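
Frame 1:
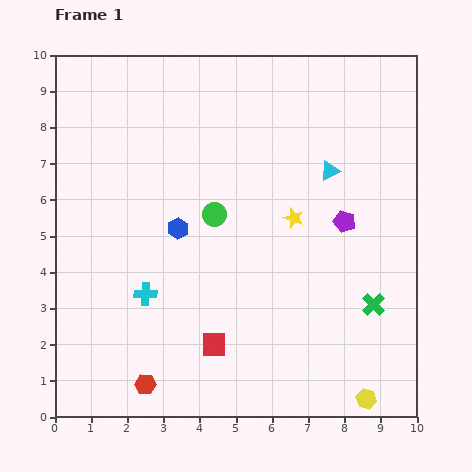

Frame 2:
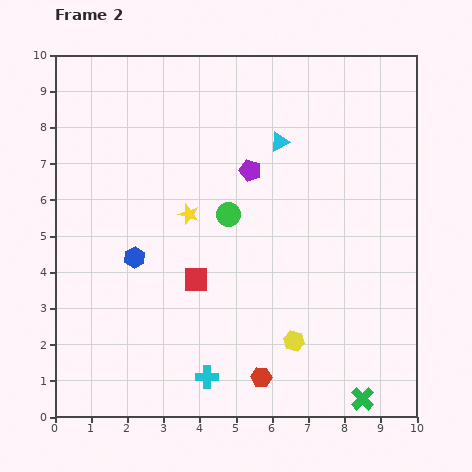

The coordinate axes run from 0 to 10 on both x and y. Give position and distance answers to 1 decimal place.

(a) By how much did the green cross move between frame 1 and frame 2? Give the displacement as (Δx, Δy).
(-0.3, -2.6)

The green cross was at (8.8, 3.1) in frame 1 and (8.5, 0.5) in frame 2.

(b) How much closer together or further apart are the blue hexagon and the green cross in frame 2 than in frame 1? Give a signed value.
+1.6

Distance in frame 1: 5.8. Distance in frame 2: 7.4.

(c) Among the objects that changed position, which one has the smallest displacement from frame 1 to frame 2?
the green circle

(moved 0.4)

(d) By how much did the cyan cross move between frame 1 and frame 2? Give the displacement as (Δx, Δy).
(1.7, -2.3)

The cyan cross was at (2.5, 3.4) in frame 1 and (4.2, 1.1) in frame 2.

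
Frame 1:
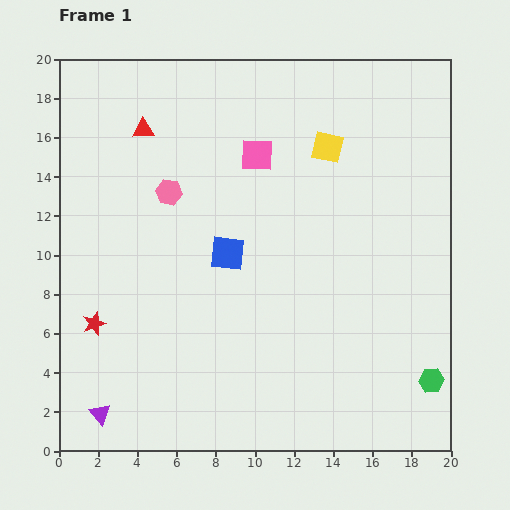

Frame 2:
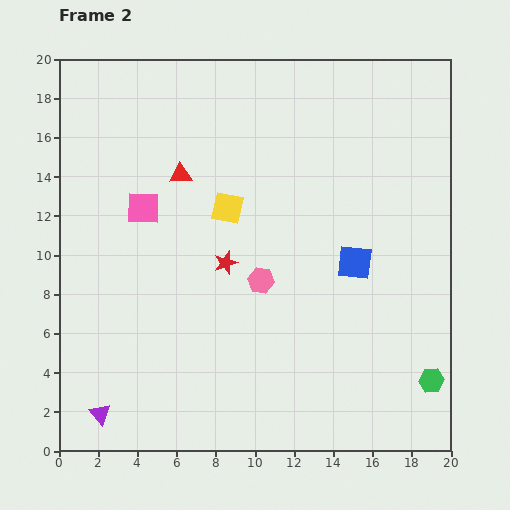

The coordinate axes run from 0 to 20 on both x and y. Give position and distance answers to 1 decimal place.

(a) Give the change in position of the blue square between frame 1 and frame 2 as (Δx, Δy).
(6.5, -0.5)

The blue square was at (8.6, 10.1) in frame 1 and (15.1, 9.6) in frame 2.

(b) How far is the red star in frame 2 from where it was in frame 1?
7.4

The red star moved from (1.8, 6.5) to (8.5, 9.6), a distance of √(6.7² + 3.1²) ≈ 7.4.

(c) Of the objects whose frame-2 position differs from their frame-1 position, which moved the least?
the red triangle

(moved 3.0)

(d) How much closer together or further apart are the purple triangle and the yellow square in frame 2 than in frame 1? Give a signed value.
-5.6

Distance in frame 1: 17.9. Distance in frame 2: 12.3.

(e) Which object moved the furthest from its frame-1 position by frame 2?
the red star

(moved 7.4; next 6.5)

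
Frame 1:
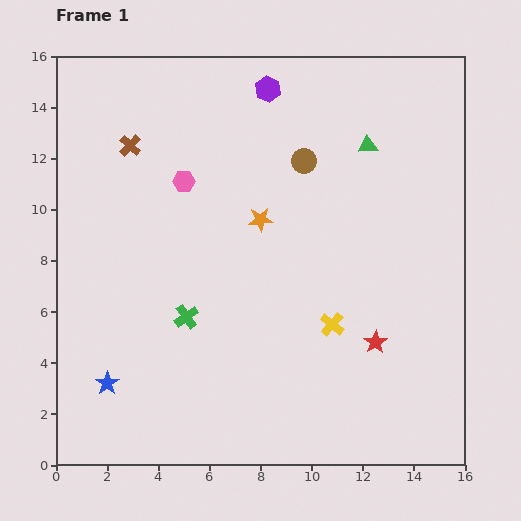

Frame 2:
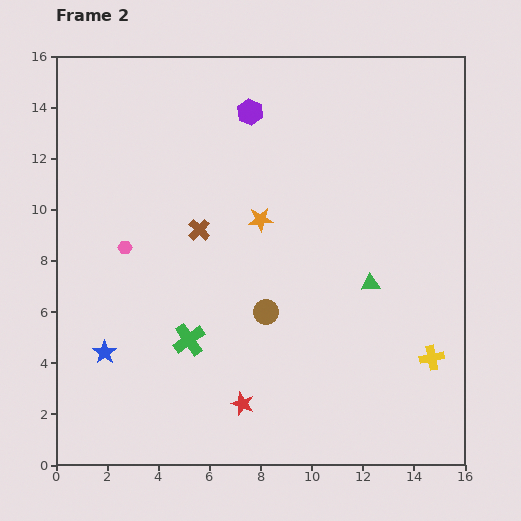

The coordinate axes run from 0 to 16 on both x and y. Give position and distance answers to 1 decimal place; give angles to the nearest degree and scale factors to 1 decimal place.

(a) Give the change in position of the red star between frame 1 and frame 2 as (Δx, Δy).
(-5.2, -2.4)

The red star was at (12.5, 4.8) in frame 1 and (7.3, 2.4) in frame 2.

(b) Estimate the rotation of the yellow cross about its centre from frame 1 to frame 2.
39° clockwise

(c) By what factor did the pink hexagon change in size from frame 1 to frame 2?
0.6×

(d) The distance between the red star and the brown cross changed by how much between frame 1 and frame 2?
-5.3

Distance in frame 1: 12.3. Distance in frame 2: 7.0.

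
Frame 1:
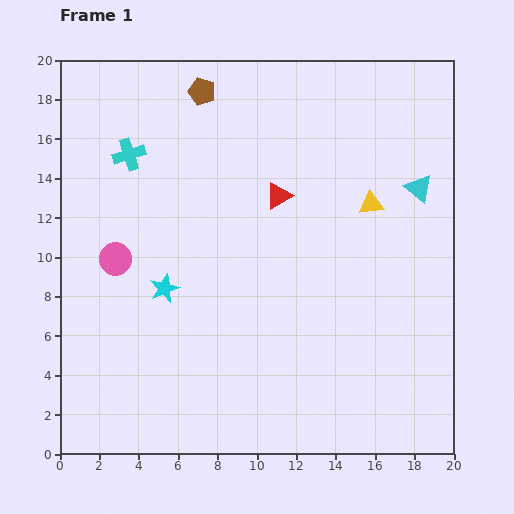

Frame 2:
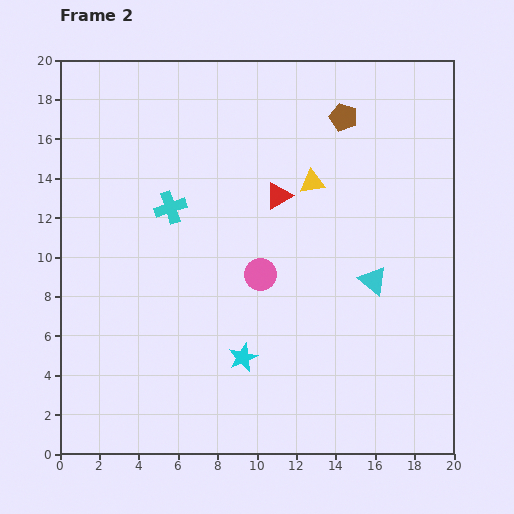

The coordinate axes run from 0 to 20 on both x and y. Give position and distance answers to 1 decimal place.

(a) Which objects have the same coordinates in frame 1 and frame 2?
the red triangle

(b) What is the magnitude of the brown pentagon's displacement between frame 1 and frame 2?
7.3

The brown pentagon moved from (7.2, 18.4) to (14.4, 17.1), a distance of √(7.2² + 1.3²) ≈ 7.3.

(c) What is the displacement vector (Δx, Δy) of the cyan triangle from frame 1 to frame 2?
(-2.3, -4.7)

The cyan triangle was at (18.2, 13.5) in frame 1 and (15.9, 8.8) in frame 2.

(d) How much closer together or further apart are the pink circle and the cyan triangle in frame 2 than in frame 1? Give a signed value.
-10.1

Distance in frame 1: 15.8. Distance in frame 2: 5.7.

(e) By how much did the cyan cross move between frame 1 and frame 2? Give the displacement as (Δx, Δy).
(2.1, -2.7)

The cyan cross was at (3.5, 15.2) in frame 1 and (5.6, 12.5) in frame 2.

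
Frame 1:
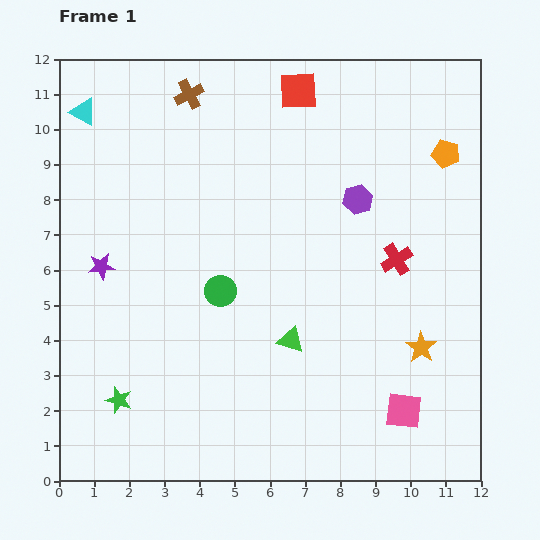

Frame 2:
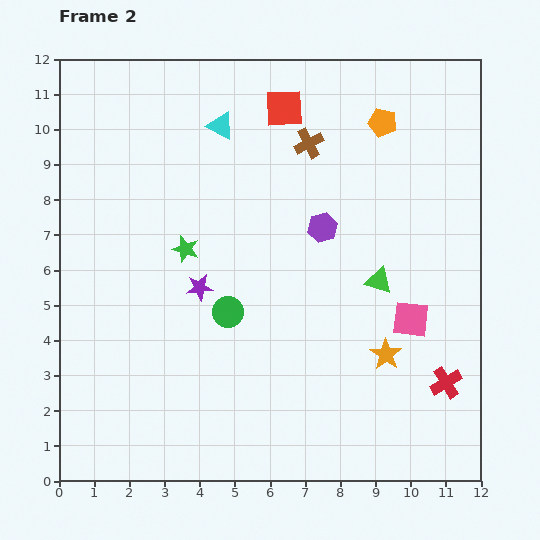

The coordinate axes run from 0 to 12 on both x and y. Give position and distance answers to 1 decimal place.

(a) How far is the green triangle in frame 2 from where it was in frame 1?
3.0

The green triangle moved from (6.6, 4.0) to (9.1, 5.7), a distance of √(2.5² + 1.7²) ≈ 3.0.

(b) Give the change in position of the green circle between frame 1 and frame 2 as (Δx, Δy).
(0.2, -0.6)

The green circle was at (4.6, 5.4) in frame 1 and (4.8, 4.8) in frame 2.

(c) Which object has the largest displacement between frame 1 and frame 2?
the green star

(moved 4.7; next 3.9)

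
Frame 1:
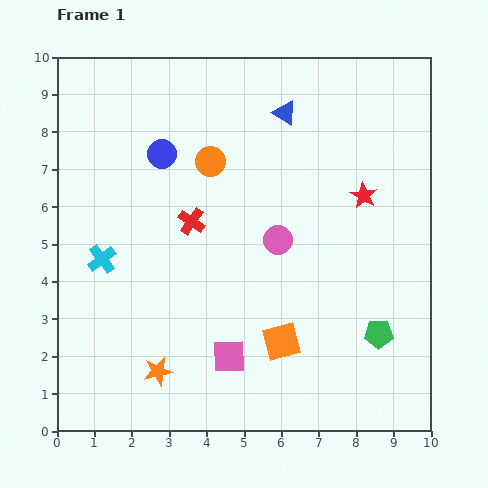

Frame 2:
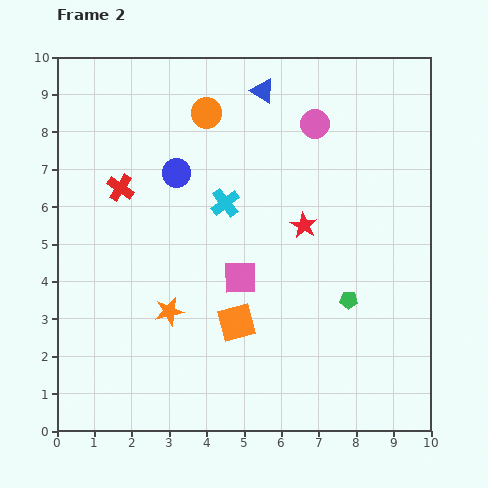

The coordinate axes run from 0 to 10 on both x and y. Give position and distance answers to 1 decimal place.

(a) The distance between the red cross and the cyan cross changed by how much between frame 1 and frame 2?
+0.2

Distance in frame 1: 2.6. Distance in frame 2: 2.8.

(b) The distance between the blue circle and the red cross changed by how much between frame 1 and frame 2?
-0.4

Distance in frame 1: 2.0. Distance in frame 2: 1.6.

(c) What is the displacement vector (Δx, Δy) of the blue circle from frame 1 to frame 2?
(0.4, -0.5)

The blue circle was at (2.8, 7.4) in frame 1 and (3.2, 6.9) in frame 2.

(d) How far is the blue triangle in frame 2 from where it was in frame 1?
0.8

The blue triangle moved from (6.1, 8.5) to (5.5, 9.1), a distance of √(0.6² + 0.6²) ≈ 0.8.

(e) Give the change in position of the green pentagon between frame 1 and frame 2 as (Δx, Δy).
(-0.8, 0.9)

The green pentagon was at (8.6, 2.6) in frame 1 and (7.8, 3.5) in frame 2.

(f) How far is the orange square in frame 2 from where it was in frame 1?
1.3

The orange square moved from (6.0, 2.4) to (4.8, 2.9), a distance of √(1.2² + 0.5²) ≈ 1.3.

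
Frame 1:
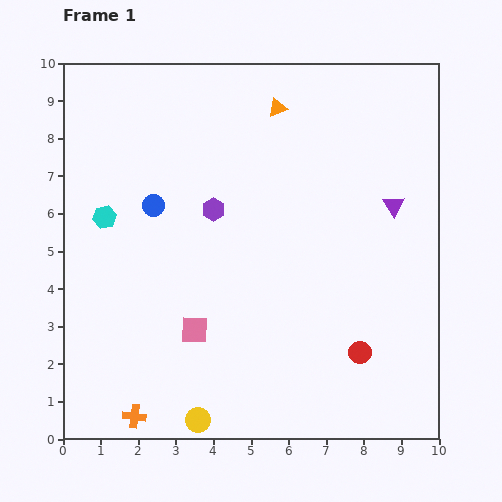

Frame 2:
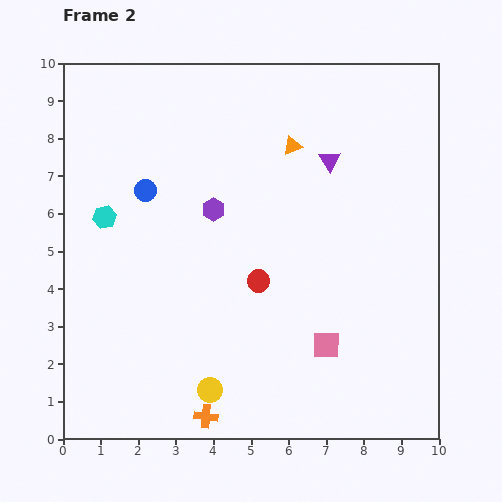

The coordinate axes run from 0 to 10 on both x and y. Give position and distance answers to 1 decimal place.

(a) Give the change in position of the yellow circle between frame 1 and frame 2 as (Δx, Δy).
(0.3, 0.8)

The yellow circle was at (3.6, 0.5) in frame 1 and (3.9, 1.3) in frame 2.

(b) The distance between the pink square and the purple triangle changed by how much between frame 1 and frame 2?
-1.3

Distance in frame 1: 6.2. Distance in frame 2: 4.9.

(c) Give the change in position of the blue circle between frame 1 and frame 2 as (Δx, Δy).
(-0.2, 0.4)

The blue circle was at (2.4, 6.2) in frame 1 and (2.2, 6.6) in frame 2.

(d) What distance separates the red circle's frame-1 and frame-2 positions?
3.3

The red circle moved from (7.9, 2.3) to (5.2, 4.2), a distance of √(2.7² + 1.9²) ≈ 3.3.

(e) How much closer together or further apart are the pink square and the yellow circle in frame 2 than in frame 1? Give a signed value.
+0.9

Distance in frame 1: 2.4. Distance in frame 2: 3.3.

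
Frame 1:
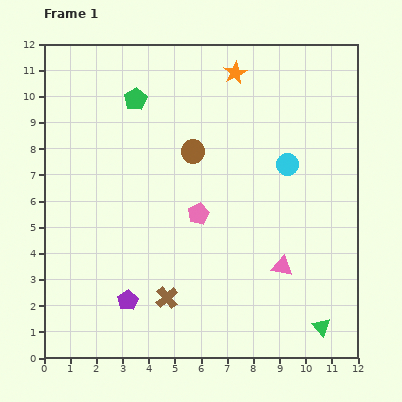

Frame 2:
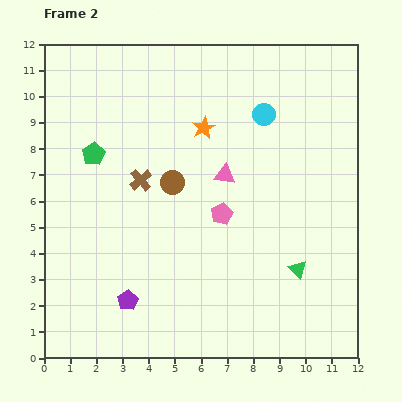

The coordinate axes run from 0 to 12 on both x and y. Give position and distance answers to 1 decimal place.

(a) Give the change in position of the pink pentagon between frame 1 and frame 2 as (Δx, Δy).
(0.9, 0.0)

The pink pentagon was at (5.9, 5.5) in frame 1 and (6.8, 5.5) in frame 2.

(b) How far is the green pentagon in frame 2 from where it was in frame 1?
2.6

The green pentagon moved from (3.5, 9.9) to (1.9, 7.8), a distance of √(1.6² + 2.1²) ≈ 2.6.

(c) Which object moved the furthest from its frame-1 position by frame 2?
the brown cross

(moved 4.6; next 4.1)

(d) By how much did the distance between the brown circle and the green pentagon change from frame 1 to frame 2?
+0.2

Distance in frame 1: 3.0. Distance in frame 2: 3.2.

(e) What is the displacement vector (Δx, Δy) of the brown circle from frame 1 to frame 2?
(-0.8, -1.2)

The brown circle was at (5.7, 7.9) in frame 1 and (4.9, 6.7) in frame 2.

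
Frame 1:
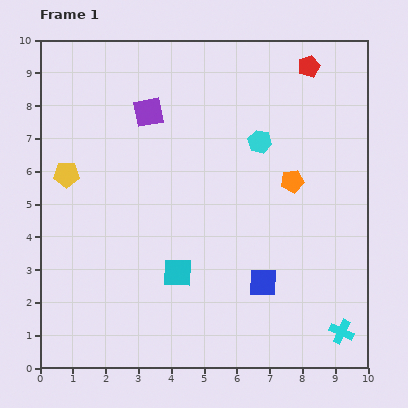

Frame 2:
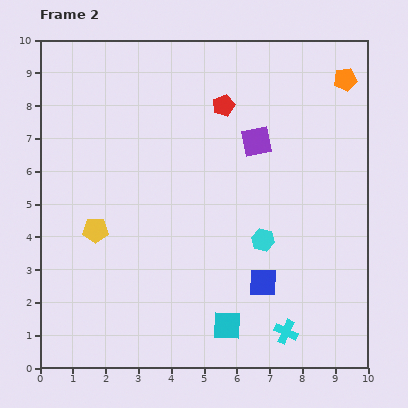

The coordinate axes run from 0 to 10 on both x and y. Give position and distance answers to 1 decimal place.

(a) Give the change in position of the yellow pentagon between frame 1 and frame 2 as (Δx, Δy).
(0.9, -1.7)

The yellow pentagon was at (0.8, 5.9) in frame 1 and (1.7, 4.2) in frame 2.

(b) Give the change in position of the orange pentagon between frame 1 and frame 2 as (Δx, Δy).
(1.6, 3.1)

The orange pentagon was at (7.7, 5.7) in frame 1 and (9.3, 8.8) in frame 2.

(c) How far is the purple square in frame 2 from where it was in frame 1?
3.4

The purple square moved from (3.3, 7.8) to (6.6, 6.9), a distance of √(3.3² + 0.9²) ≈ 3.4.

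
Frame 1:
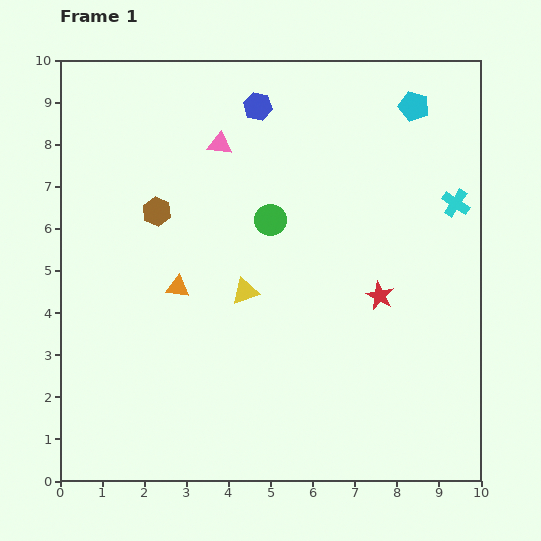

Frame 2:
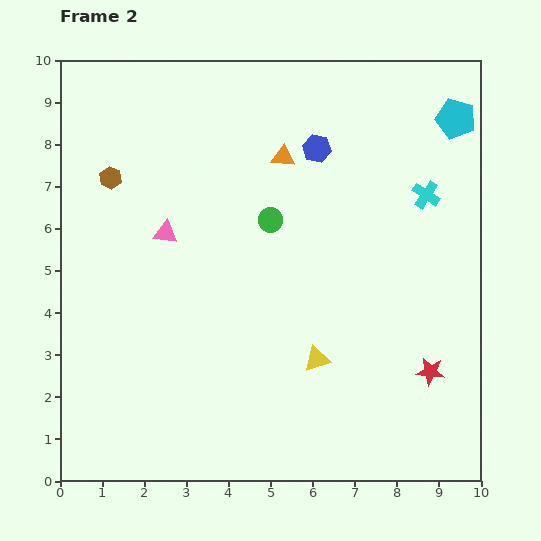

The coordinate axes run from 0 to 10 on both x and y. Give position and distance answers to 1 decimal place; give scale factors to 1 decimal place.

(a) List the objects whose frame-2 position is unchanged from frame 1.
the green circle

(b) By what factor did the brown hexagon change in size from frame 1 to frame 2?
0.8×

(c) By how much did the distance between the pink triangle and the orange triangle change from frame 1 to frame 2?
-0.2

Distance in frame 1: 3.5. Distance in frame 2: 3.3.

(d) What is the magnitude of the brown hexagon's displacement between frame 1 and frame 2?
1.4

The brown hexagon moved from (2.3, 6.4) to (1.2, 7.2), a distance of √(1.1² + 0.8²) ≈ 1.4.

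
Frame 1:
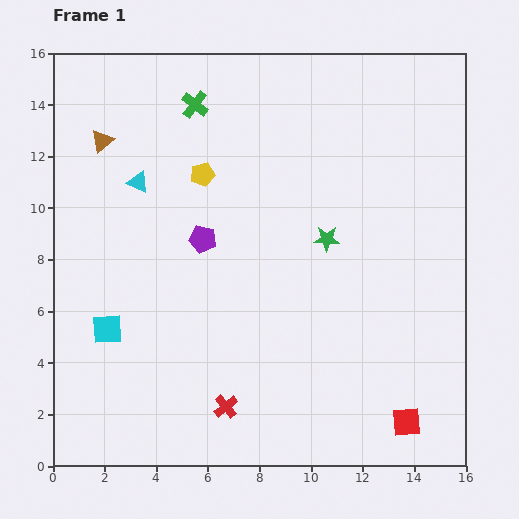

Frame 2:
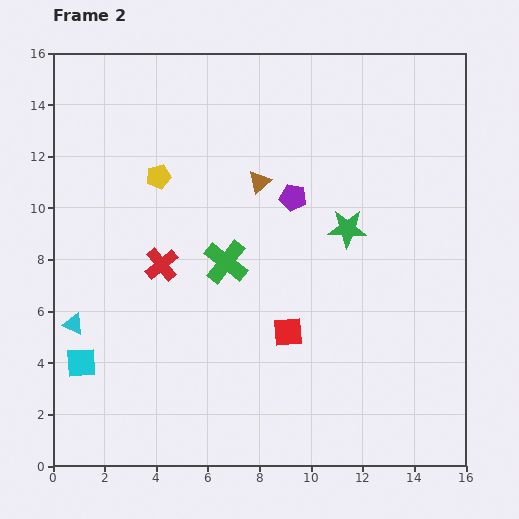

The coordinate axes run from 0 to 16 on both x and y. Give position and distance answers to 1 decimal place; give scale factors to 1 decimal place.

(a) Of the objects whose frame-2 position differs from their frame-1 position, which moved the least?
the green star

(moved 0.9)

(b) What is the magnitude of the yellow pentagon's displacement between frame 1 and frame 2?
1.7

The yellow pentagon moved from (5.8, 11.3) to (4.1, 11.2), a distance of √(1.7² + 0.1²) ≈ 1.7.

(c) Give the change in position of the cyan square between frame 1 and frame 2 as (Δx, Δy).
(-1.0, -1.3)

The cyan square was at (2.1, 5.3) in frame 1 and (1.1, 4.0) in frame 2.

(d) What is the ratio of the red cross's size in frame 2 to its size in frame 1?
1.4×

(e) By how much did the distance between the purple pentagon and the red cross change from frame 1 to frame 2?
-0.9

Distance in frame 1: 6.6. Distance in frame 2: 5.7.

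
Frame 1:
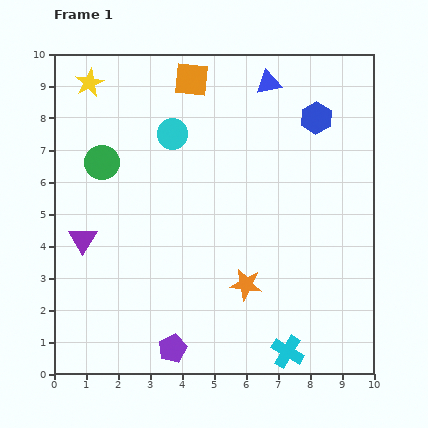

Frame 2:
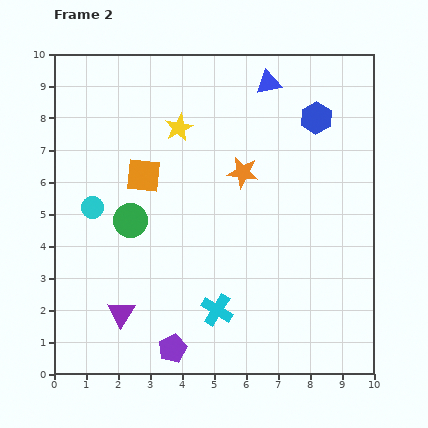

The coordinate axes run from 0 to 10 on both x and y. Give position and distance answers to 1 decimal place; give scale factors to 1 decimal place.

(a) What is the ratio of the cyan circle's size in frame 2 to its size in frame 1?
0.7×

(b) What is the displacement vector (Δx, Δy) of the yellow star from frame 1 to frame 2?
(2.8, -1.4)

The yellow star was at (1.1, 9.1) in frame 1 and (3.9, 7.7) in frame 2.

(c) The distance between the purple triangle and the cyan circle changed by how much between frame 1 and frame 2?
-0.9

Distance in frame 1: 4.3. Distance in frame 2: 3.4.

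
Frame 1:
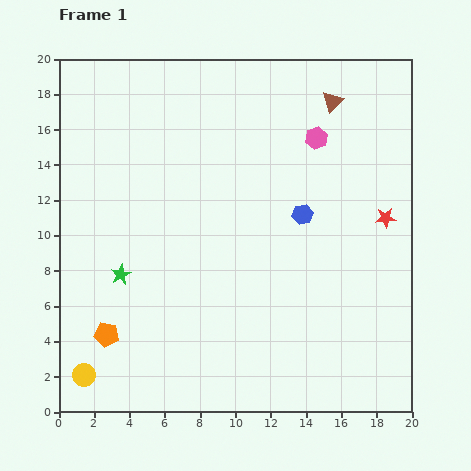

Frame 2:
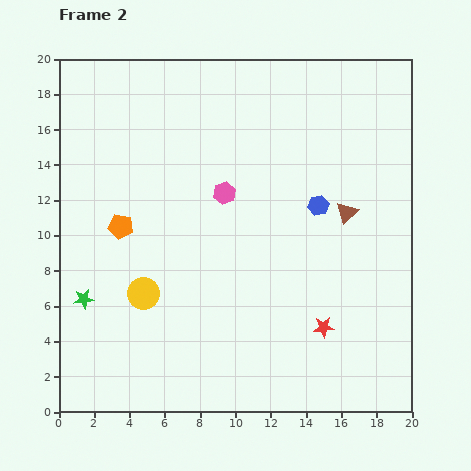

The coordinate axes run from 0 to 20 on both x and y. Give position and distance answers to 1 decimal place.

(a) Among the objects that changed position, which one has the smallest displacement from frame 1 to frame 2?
the blue hexagon

(moved 1.0)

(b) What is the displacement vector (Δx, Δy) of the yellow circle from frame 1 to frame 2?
(3.4, 4.6)

The yellow circle was at (1.4, 2.1) in frame 1 and (4.8, 6.7) in frame 2.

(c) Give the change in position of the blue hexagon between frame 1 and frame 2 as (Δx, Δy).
(0.9, 0.5)

The blue hexagon was at (13.8, 11.2) in frame 1 and (14.7, 11.7) in frame 2.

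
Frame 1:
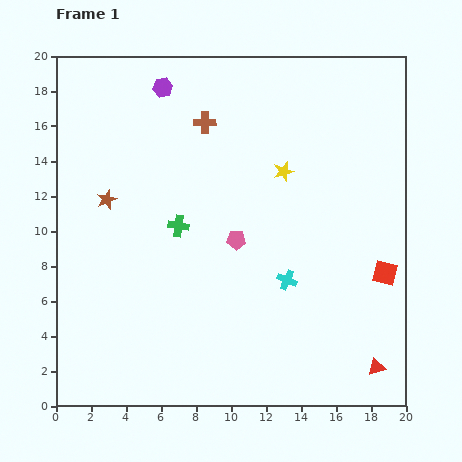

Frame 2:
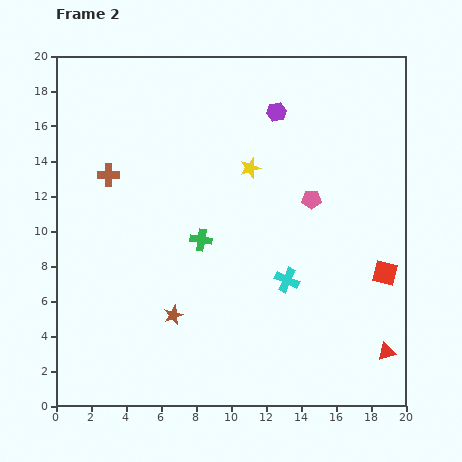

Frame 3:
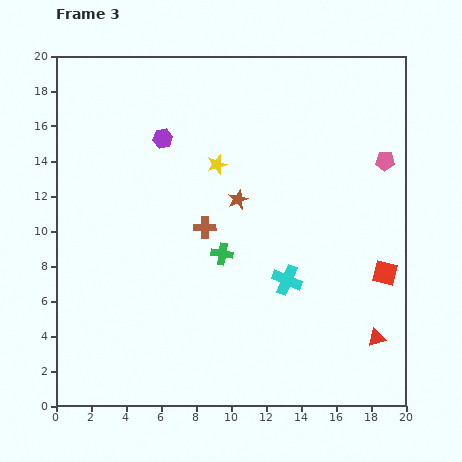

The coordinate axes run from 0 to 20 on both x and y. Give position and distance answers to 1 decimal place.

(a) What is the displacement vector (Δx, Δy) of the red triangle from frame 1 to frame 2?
(0.6, 0.9)

The red triangle was at (18.3, 2.2) in frame 1 and (18.9, 3.1) in frame 2.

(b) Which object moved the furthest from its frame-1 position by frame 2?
the brown star

(moved 7.6; next 6.6)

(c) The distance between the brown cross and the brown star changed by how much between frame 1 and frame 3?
-4.6

Distance in frame 1: 7.1. Distance in frame 3: 2.5.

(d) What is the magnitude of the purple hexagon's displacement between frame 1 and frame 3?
2.9

The purple hexagon moved from (6.1, 18.2) to (6.1, 15.3), a distance of √(0.0² + 2.9²) ≈ 2.9.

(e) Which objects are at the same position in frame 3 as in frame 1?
the red square, the cyan cross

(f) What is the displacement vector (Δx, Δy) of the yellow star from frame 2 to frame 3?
(-1.9, 0.2)

The yellow star was at (11.1, 13.6) in frame 2 and (9.2, 13.8) in frame 3.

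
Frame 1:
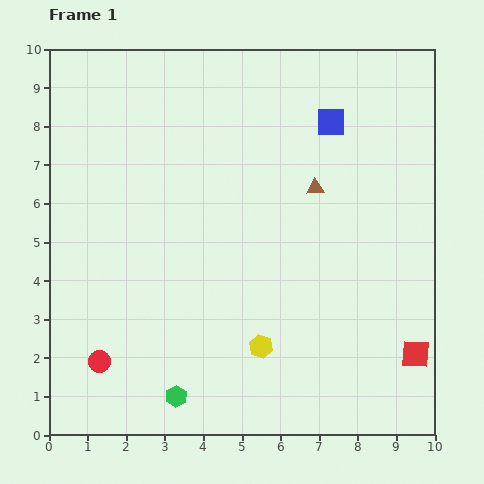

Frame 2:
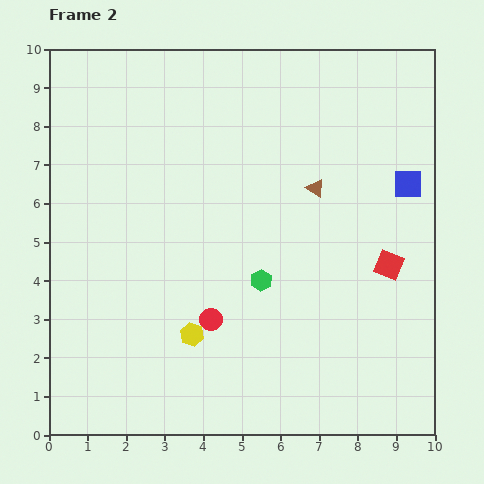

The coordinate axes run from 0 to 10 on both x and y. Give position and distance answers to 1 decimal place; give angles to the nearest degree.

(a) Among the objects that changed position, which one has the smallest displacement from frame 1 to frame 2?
the yellow hexagon

(moved 1.8)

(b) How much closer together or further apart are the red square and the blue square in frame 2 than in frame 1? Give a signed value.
-4.2

Distance in frame 1: 6.4. Distance in frame 2: 2.2.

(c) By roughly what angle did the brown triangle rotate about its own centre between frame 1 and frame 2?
37° clockwise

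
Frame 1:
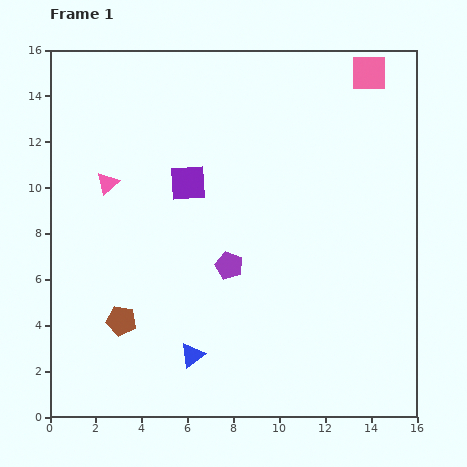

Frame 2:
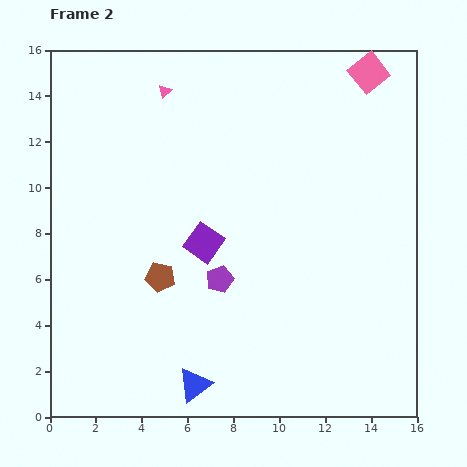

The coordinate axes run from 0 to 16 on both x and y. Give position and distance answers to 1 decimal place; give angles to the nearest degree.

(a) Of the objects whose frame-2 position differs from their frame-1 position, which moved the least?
the purple pentagon

(moved 0.7)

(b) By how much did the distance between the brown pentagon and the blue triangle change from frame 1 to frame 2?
+1.5

Distance in frame 1: 3.4. Distance in frame 2: 4.9.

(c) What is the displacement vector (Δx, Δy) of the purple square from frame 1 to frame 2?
(0.7, -2.6)

The purple square was at (6.0, 10.2) in frame 1 and (6.7, 7.6) in frame 2.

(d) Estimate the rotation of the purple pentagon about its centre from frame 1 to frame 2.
31° clockwise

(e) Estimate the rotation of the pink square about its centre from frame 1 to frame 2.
37° counter-clockwise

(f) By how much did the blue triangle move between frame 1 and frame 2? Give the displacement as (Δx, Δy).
(0.1, -1.3)

The blue triangle was at (6.2, 2.7) in frame 1 and (6.3, 1.4) in frame 2.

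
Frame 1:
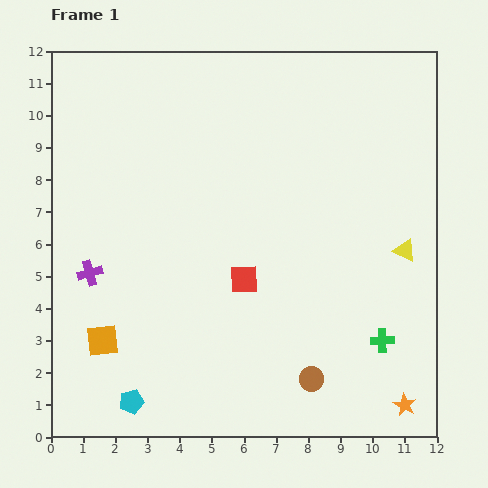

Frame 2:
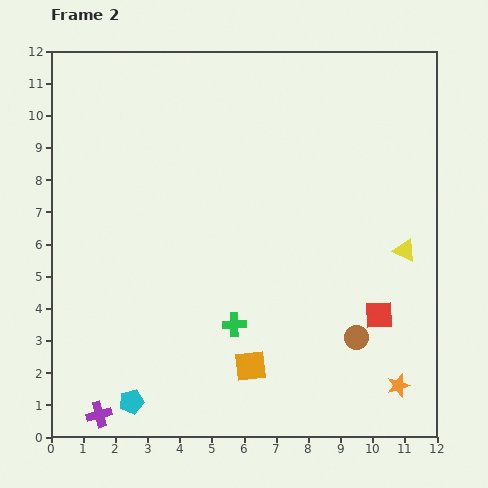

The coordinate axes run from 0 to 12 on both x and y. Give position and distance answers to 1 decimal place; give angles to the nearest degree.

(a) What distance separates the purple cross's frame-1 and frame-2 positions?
4.4

The purple cross moved from (1.2, 5.1) to (1.5, 0.7), a distance of √(0.3² + 4.4²) ≈ 4.4.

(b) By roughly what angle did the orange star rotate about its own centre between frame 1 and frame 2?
26° clockwise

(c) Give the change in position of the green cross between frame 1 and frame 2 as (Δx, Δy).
(-4.6, 0.5)

The green cross was at (10.3, 3.0) in frame 1 and (5.7, 3.5) in frame 2.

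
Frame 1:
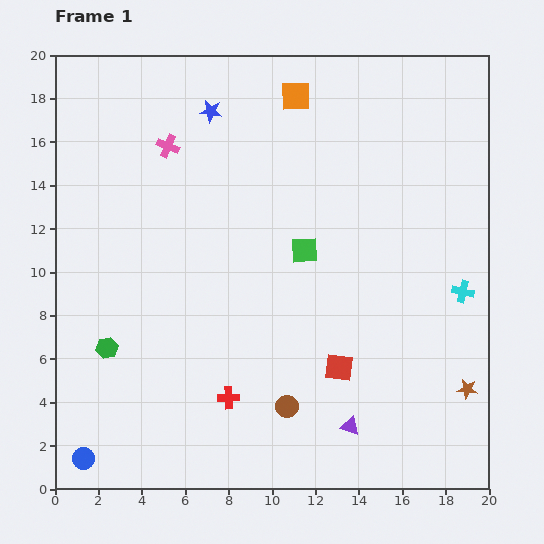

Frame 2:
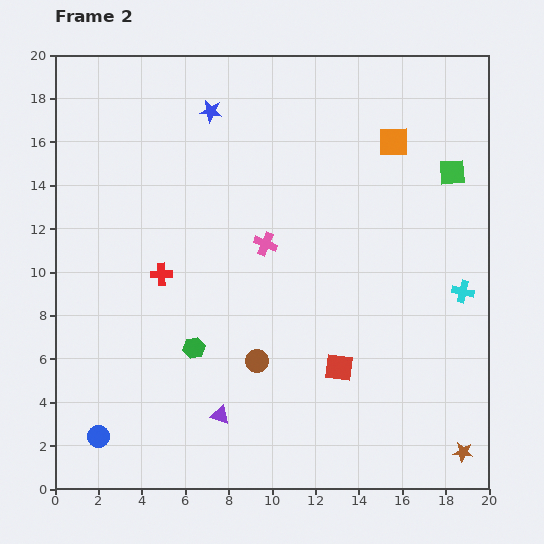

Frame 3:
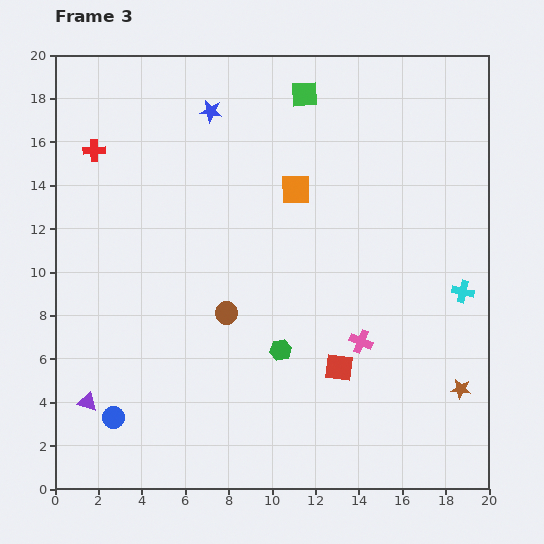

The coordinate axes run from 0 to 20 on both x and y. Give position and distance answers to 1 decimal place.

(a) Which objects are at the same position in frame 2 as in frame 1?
the blue star, the red square, the cyan cross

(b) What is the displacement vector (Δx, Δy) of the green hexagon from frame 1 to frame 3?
(8.0, -0.1)

The green hexagon was at (2.4, 6.5) in frame 1 and (10.4, 6.4) in frame 3.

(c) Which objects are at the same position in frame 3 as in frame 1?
the blue star, the red square, the cyan cross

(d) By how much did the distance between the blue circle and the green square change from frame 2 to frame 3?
-3.1

Distance in frame 2: 20.4. Distance in frame 3: 17.3.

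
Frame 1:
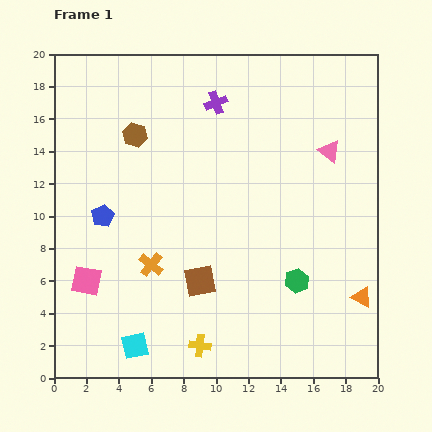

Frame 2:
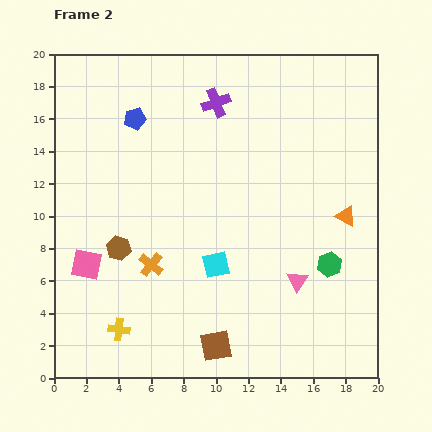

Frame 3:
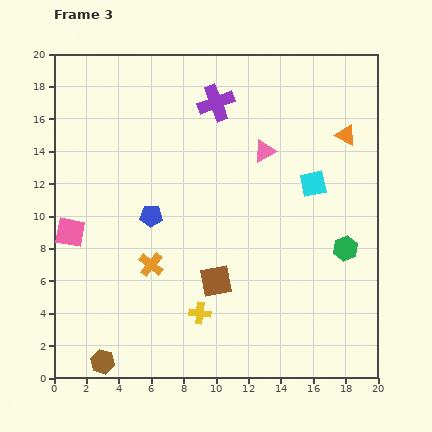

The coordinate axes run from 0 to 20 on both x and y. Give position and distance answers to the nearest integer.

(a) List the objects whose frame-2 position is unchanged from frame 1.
the orange cross, the purple cross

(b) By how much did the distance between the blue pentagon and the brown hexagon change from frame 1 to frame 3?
+4

Distance in frame 1: 5. Distance in frame 3: 9.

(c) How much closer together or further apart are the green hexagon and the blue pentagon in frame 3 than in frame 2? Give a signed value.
-3

Distance in frame 2: 15. Distance in frame 3: 12.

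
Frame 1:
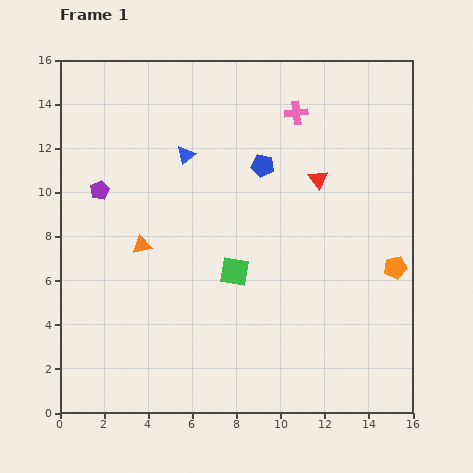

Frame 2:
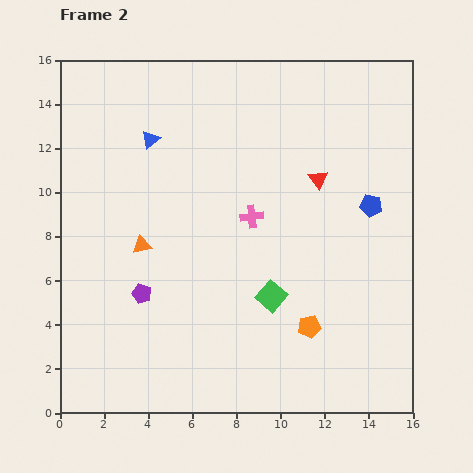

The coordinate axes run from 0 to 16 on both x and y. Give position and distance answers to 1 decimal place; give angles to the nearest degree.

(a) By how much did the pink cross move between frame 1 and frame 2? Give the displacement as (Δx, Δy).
(-2.0, -4.7)

The pink cross was at (10.7, 13.6) in frame 1 and (8.7, 8.9) in frame 2.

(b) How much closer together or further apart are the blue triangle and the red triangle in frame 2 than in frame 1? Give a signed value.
+1.7

Distance in frame 1: 6.1. Distance in frame 2: 7.8.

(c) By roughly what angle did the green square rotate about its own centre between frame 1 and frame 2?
32° clockwise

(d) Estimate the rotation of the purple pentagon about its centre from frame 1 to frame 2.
28° counter-clockwise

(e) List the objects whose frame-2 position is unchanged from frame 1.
the red triangle, the orange triangle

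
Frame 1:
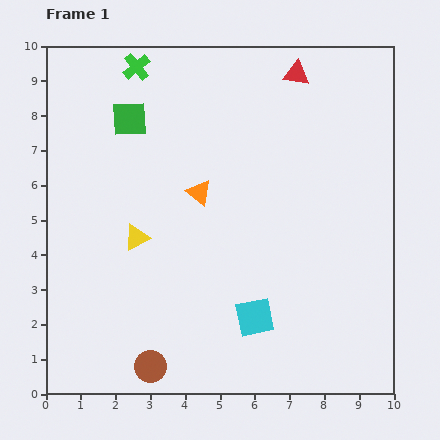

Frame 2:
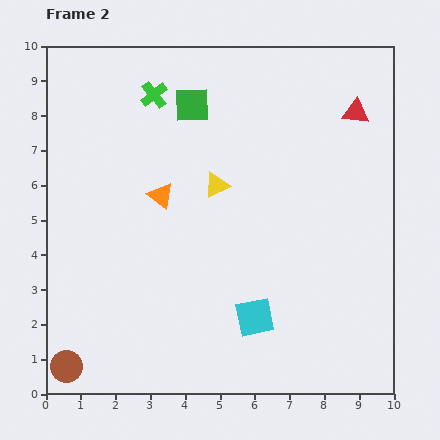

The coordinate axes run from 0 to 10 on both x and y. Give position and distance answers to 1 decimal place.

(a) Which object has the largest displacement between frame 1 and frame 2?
the yellow triangle

(moved 2.7; next 2.4)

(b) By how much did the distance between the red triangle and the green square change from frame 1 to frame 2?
-0.3

Distance in frame 1: 5.0. Distance in frame 2: 4.7.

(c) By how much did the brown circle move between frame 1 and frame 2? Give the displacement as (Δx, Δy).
(-2.4, 0.0)

The brown circle was at (3.0, 0.8) in frame 1 and (0.6, 0.8) in frame 2.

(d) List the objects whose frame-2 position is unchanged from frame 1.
the cyan square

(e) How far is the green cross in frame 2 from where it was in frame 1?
0.9

The green cross moved from (2.6, 9.4) to (3.1, 8.6), a distance of √(0.5² + 0.8²) ≈ 0.9.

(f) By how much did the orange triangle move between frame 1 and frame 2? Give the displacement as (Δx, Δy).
(-1.1, -0.1)

The orange triangle was at (4.4, 5.8) in frame 1 and (3.3, 5.7) in frame 2.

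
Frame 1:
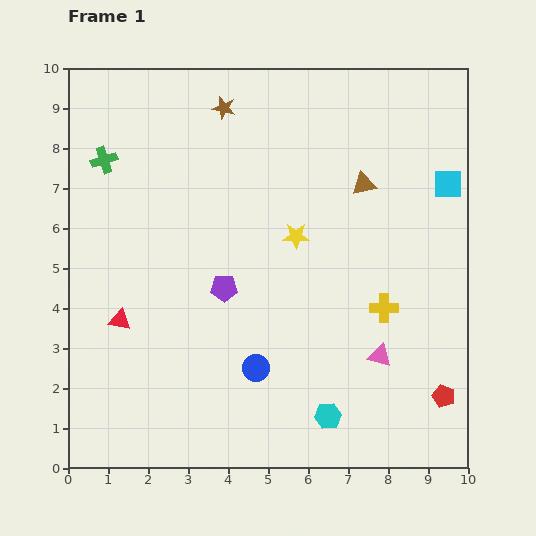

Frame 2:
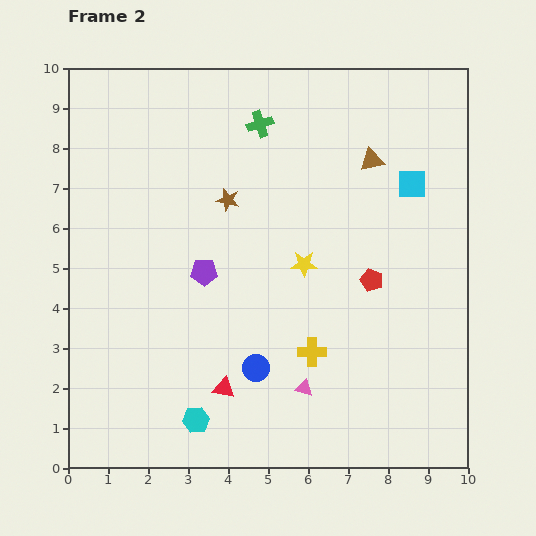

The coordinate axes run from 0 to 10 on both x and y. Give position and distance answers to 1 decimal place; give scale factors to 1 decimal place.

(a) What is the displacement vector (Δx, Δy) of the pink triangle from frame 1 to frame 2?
(-1.9, -0.8)

The pink triangle was at (7.8, 2.8) in frame 1 and (5.9, 2.0) in frame 2.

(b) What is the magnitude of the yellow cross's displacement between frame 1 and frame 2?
2.1

The yellow cross moved from (7.9, 4.0) to (6.1, 2.9), a distance of √(1.8² + 1.1²) ≈ 2.1.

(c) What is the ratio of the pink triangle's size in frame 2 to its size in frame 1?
0.7×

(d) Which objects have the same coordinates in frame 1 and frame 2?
the blue circle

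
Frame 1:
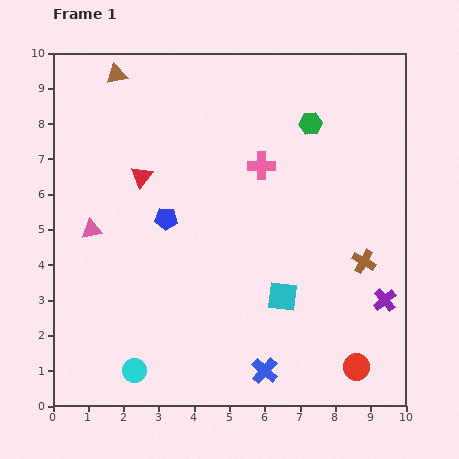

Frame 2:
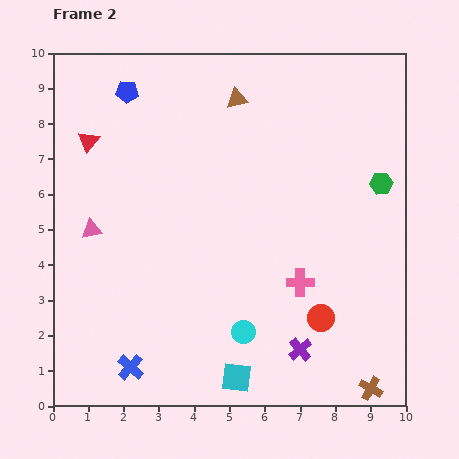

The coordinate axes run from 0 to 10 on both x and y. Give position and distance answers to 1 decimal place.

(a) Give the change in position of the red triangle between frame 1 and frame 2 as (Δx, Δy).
(-1.5, 1.0)

The red triangle was at (2.5, 6.5) in frame 1 and (1.0, 7.5) in frame 2.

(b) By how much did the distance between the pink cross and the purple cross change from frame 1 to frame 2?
-3.3

Distance in frame 1: 5.2. Distance in frame 2: 1.9.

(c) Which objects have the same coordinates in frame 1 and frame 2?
the pink triangle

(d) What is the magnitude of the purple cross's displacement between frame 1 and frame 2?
2.8

The purple cross moved from (9.4, 3.0) to (7.0, 1.6), a distance of √(2.4² + 1.4²) ≈ 2.8.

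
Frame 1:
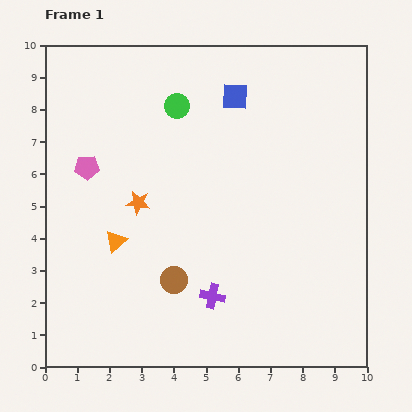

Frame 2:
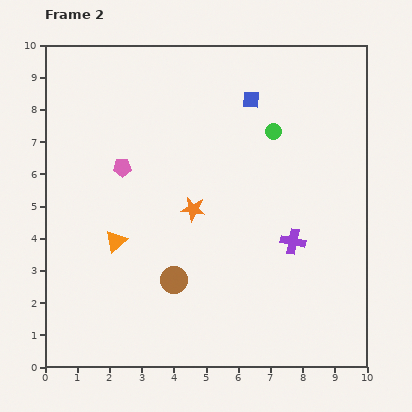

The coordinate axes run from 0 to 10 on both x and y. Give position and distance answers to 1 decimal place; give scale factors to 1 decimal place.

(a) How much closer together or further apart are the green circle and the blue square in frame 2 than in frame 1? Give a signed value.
-0.6

Distance in frame 1: 1.8. Distance in frame 2: 1.2.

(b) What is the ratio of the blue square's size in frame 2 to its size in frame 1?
0.6×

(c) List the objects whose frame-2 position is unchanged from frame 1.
the brown circle, the orange triangle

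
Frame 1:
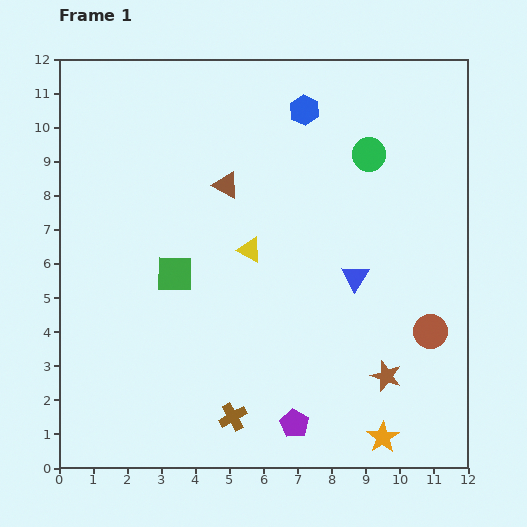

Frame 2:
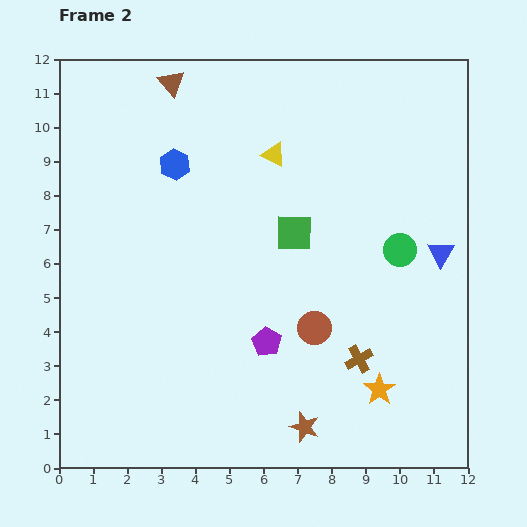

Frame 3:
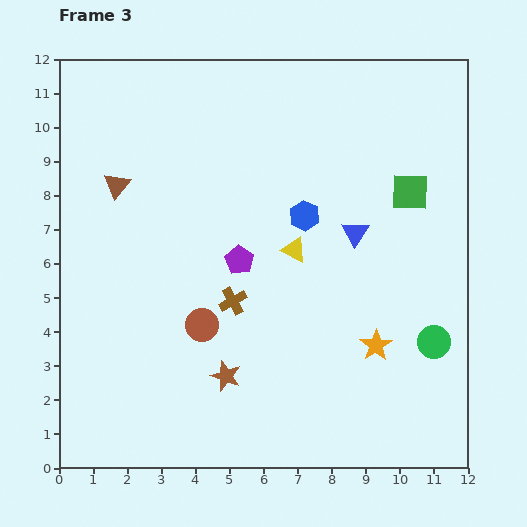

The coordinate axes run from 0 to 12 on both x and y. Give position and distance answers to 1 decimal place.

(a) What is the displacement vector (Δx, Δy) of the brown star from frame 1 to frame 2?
(-2.4, -1.5)

The brown star was at (9.6, 2.7) in frame 1 and (7.2, 1.2) in frame 2.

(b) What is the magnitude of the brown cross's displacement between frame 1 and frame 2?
4.1

The brown cross moved from (5.1, 1.5) to (8.8, 3.2), a distance of √(3.7² + 1.7²) ≈ 4.1.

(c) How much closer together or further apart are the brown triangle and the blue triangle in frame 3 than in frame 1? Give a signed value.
+2.4

Distance in frame 1: 4.7. Distance in frame 3: 7.1.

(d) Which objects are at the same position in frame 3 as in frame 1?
none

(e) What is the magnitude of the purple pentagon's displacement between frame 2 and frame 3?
2.5

The purple pentagon moved from (6.1, 3.7) to (5.3, 6.1), a distance of √(0.8² + 2.4²) ≈ 2.5.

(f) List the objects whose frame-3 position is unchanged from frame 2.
none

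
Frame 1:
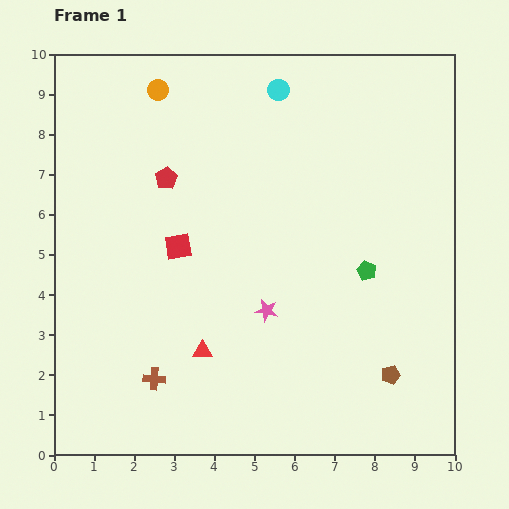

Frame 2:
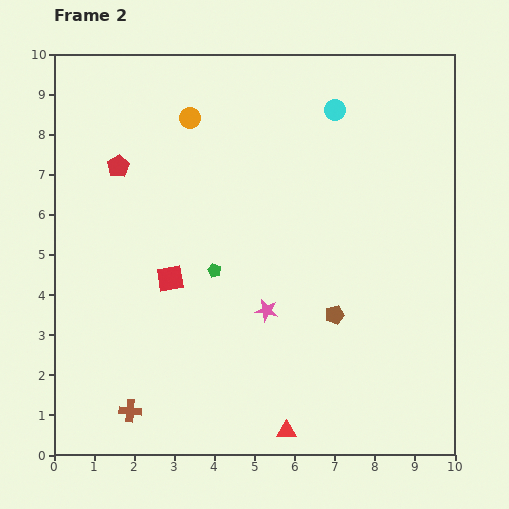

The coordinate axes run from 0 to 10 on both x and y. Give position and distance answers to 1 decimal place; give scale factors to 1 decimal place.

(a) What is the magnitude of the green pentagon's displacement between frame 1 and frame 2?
3.8

The green pentagon moved from (7.8, 4.6) to (4.0, 4.6), a distance of √(3.8² + 0.0²) ≈ 3.8.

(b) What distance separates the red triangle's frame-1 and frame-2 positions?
2.9

The red triangle moved from (3.7, 2.6) to (5.8, 0.6), a distance of √(2.1² + 2.0²) ≈ 2.9.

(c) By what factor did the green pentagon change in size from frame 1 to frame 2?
0.7×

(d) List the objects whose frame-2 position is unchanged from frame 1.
the pink star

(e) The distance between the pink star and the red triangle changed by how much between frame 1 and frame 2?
+1.1

Distance in frame 1: 1.9. Distance in frame 2: 3.0.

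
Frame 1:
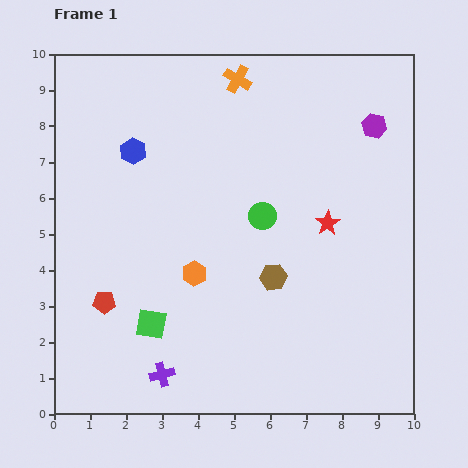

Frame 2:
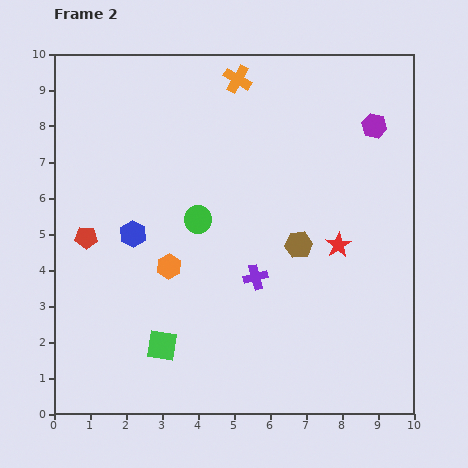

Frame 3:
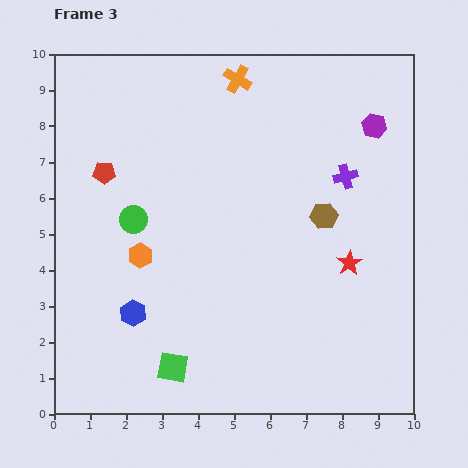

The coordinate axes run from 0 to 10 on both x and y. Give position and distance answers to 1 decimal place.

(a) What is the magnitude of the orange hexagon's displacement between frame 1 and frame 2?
0.7

The orange hexagon moved from (3.9, 3.9) to (3.2, 4.1), a distance of √(0.7² + 0.2²) ≈ 0.7.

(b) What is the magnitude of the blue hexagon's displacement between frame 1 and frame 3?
4.5

The blue hexagon moved from (2.2, 7.3) to (2.2, 2.8), a distance of √(0.0² + 4.5²) ≈ 4.5.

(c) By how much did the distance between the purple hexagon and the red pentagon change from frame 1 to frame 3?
-1.4

Distance in frame 1: 9.0. Distance in frame 3: 7.6.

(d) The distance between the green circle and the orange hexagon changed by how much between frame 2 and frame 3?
-0.5

Distance in frame 2: 1.5. Distance in frame 3: 1.0.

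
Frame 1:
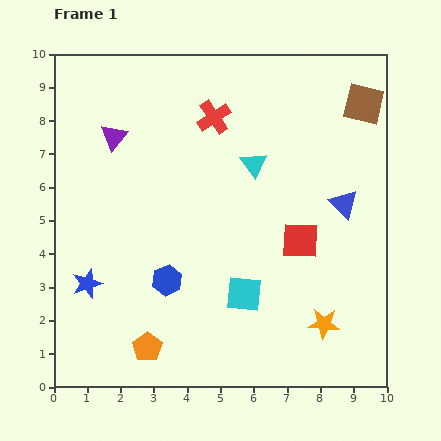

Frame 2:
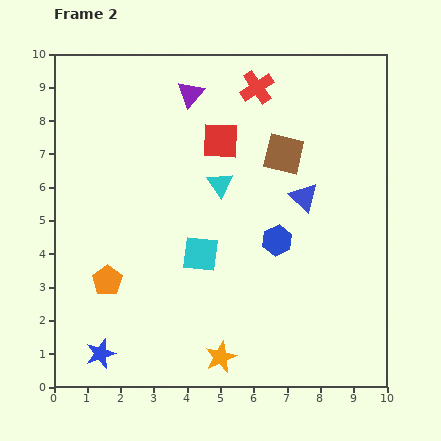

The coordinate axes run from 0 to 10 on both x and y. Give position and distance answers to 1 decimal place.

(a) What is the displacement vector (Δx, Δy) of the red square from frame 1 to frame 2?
(-2.4, 3.0)

The red square was at (7.4, 4.4) in frame 1 and (5.0, 7.4) in frame 2.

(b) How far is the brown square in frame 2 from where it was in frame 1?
2.8

The brown square moved from (9.3, 8.5) to (6.9, 7.0), a distance of √(2.4² + 1.5²) ≈ 2.8.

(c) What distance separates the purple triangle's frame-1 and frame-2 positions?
2.6

The purple triangle moved from (1.8, 7.5) to (4.1, 8.8), a distance of √(2.3² + 1.3²) ≈ 2.6.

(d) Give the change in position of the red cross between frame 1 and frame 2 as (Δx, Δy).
(1.3, 0.9)

The red cross was at (4.8, 8.1) in frame 1 and (6.1, 9.0) in frame 2.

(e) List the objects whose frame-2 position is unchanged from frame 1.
none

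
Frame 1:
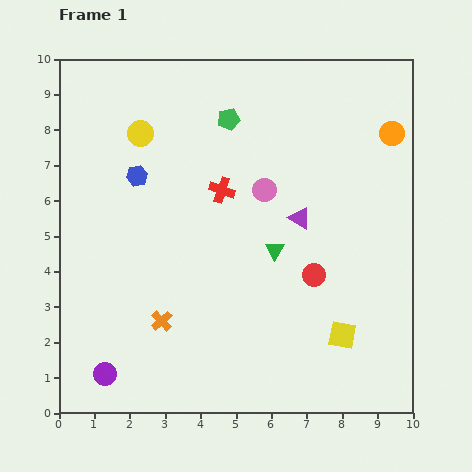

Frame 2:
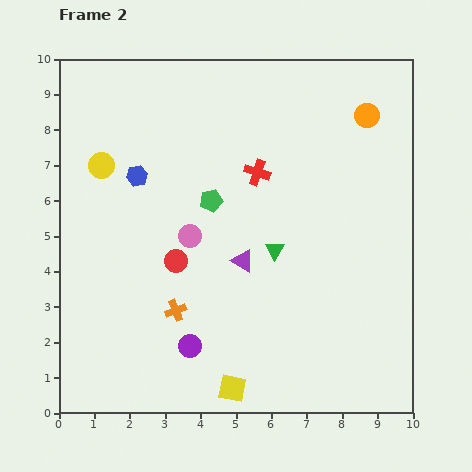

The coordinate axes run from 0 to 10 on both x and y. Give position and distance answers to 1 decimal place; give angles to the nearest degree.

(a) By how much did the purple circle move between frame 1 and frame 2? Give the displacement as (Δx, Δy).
(2.4, 0.8)

The purple circle was at (1.3, 1.1) in frame 1 and (3.7, 1.9) in frame 2.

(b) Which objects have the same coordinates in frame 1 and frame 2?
the blue hexagon, the green triangle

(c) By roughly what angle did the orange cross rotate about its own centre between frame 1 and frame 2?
21° clockwise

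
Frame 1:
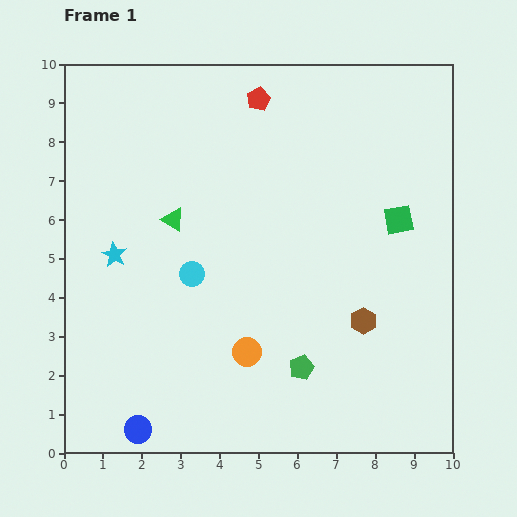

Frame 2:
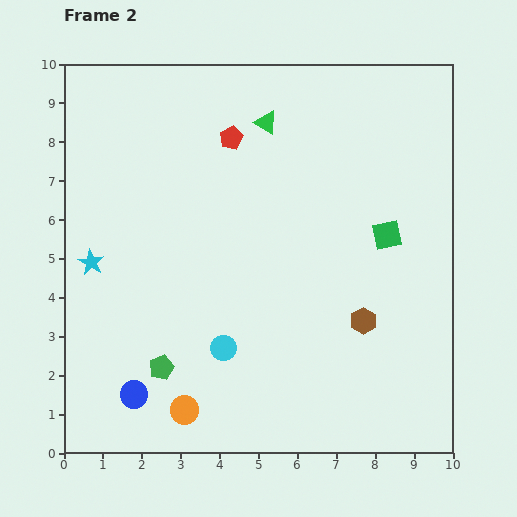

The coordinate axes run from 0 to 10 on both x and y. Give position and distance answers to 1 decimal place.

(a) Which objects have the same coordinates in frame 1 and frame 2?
the brown hexagon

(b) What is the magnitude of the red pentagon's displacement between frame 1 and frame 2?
1.2

The red pentagon moved from (5.0, 9.1) to (4.3, 8.1), a distance of √(0.7² + 1.0²) ≈ 1.2.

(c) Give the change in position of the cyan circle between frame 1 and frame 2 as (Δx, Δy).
(0.8, -1.9)

The cyan circle was at (3.3, 4.6) in frame 1 and (4.1, 2.7) in frame 2.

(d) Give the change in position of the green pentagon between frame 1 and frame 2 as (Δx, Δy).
(-3.6, 0.0)

The green pentagon was at (6.1, 2.2) in frame 1 and (2.5, 2.2) in frame 2.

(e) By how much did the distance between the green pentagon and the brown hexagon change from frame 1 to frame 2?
+3.3

Distance in frame 1: 2.0. Distance in frame 2: 5.3.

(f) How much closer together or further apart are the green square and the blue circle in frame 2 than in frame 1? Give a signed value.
-0.9

Distance in frame 1: 8.6. Distance in frame 2: 7.7.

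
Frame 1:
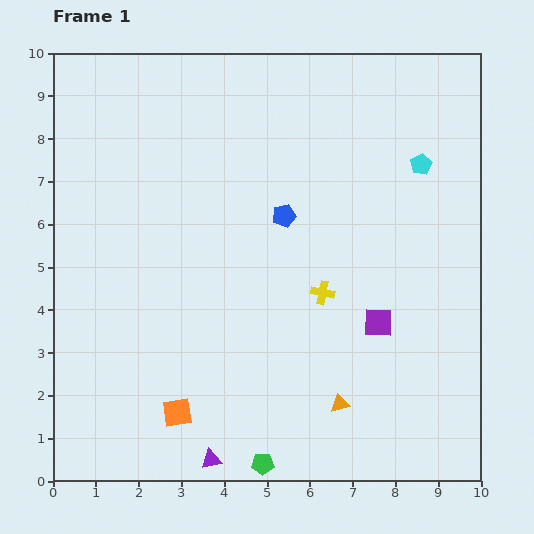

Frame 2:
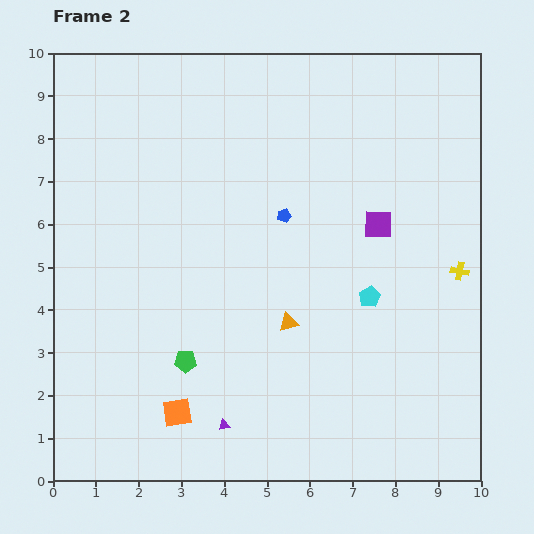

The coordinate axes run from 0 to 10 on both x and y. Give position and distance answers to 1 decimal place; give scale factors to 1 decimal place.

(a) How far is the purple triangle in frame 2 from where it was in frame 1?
0.9

The purple triangle moved from (3.7, 0.5) to (4.0, 1.3), a distance of √(0.3² + 0.8²) ≈ 0.9.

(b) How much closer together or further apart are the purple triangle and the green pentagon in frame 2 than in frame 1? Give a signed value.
+0.5

Distance in frame 1: 1.2. Distance in frame 2: 1.7.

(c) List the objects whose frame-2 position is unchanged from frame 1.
the blue pentagon, the orange square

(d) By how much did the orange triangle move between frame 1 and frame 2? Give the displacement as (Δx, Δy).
(-1.2, 1.9)

The orange triangle was at (6.7, 1.8) in frame 1 and (5.5, 3.7) in frame 2.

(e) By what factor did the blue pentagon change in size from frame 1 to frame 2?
0.6×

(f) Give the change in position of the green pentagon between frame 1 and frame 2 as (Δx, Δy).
(-1.8, 2.4)

The green pentagon was at (4.9, 0.4) in frame 1 and (3.1, 2.8) in frame 2.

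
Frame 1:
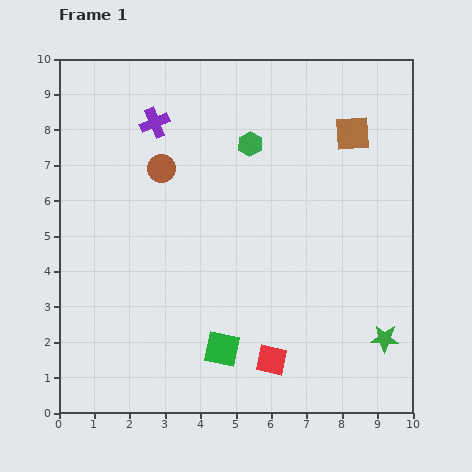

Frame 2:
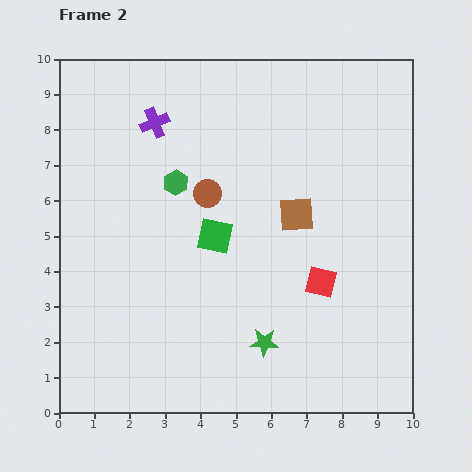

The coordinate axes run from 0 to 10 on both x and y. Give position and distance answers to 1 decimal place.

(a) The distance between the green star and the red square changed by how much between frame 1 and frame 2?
-1.0

Distance in frame 1: 3.3. Distance in frame 2: 2.3.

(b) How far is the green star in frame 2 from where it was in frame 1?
3.4

The green star moved from (9.2, 2.1) to (5.8, 2.0), a distance of √(3.4² + 0.1²) ≈ 3.4.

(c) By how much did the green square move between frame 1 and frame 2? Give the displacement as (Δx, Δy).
(-0.2, 3.2)

The green square was at (4.6, 1.8) in frame 1 and (4.4, 5.0) in frame 2.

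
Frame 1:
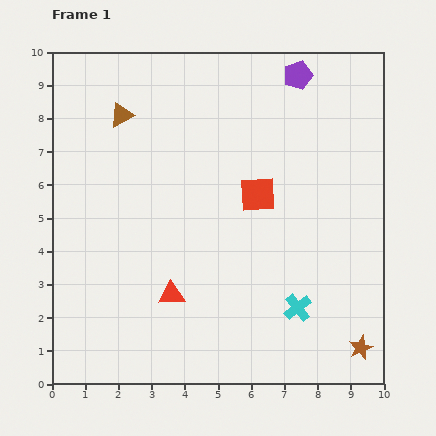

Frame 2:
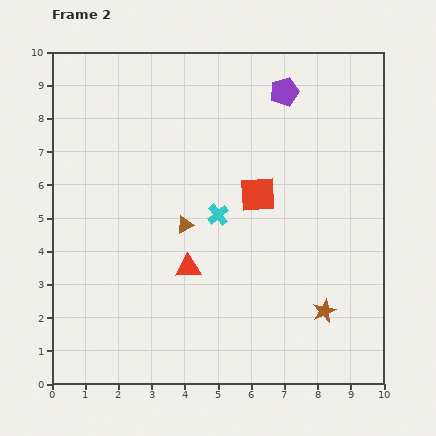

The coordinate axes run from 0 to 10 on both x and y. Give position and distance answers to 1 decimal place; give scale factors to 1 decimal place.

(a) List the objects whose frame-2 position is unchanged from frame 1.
the red square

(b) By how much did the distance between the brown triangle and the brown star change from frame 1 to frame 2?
-5.1

Distance in frame 1: 10.0. Distance in frame 2: 4.9.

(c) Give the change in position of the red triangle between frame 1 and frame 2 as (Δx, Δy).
(0.5, 0.8)

The red triangle was at (3.6, 2.7) in frame 1 and (4.1, 3.5) in frame 2.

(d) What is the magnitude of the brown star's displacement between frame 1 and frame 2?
1.6

The brown star moved from (9.3, 1.1) to (8.2, 2.2), a distance of √(1.1² + 1.1²) ≈ 1.6.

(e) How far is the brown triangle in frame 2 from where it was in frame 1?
3.8

The brown triangle moved from (2.1, 8.1) to (4.0, 4.8), a distance of √(1.9² + 3.3²) ≈ 3.8.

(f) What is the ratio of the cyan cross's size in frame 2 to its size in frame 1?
0.8×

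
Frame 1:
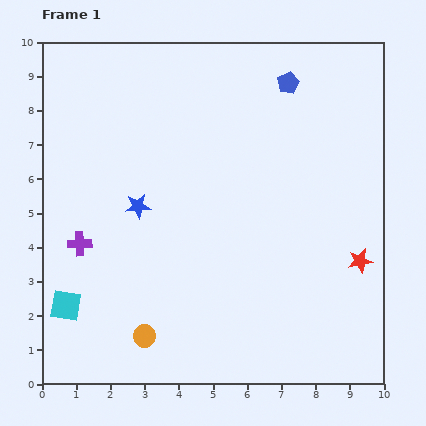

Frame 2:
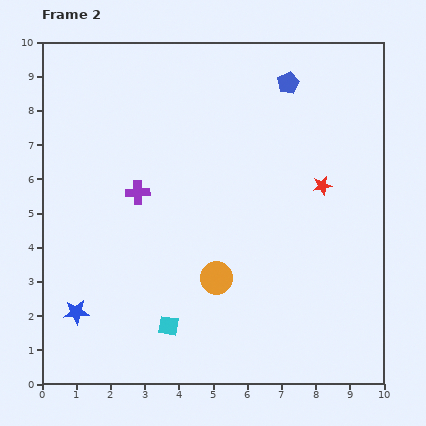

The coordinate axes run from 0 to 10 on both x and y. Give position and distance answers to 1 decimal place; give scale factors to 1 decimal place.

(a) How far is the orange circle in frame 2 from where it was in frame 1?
2.7

The orange circle moved from (3.0, 1.4) to (5.1, 3.1), a distance of √(2.1² + 1.7²) ≈ 2.7.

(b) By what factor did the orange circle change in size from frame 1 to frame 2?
1.4×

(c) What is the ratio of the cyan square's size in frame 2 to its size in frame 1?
0.7×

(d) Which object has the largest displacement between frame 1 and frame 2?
the blue star

(moved 3.6; next 3.1)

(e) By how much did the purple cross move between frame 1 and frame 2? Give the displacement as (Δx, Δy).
(1.7, 1.5)

The purple cross was at (1.1, 4.1) in frame 1 and (2.8, 5.6) in frame 2.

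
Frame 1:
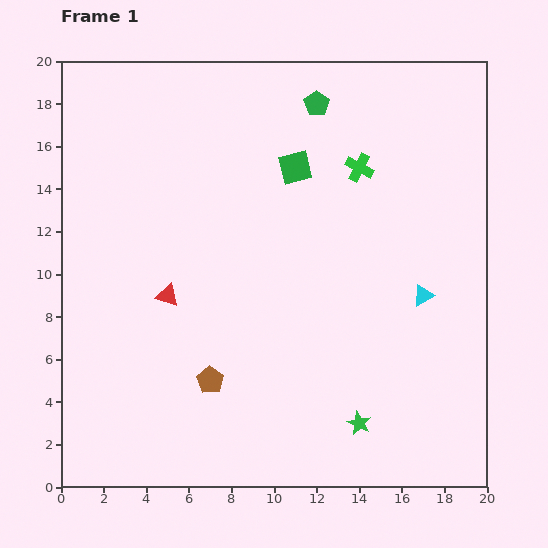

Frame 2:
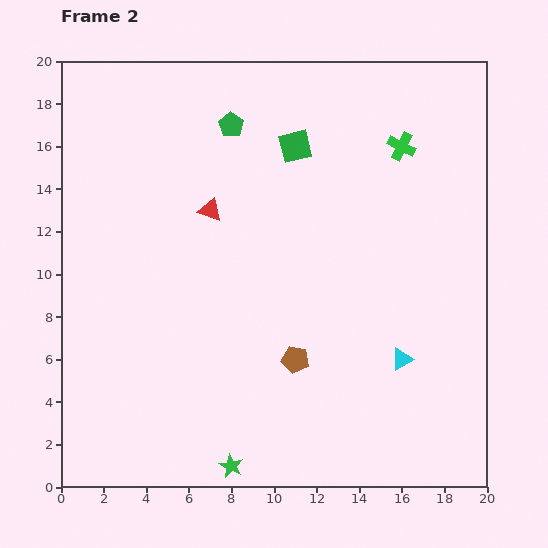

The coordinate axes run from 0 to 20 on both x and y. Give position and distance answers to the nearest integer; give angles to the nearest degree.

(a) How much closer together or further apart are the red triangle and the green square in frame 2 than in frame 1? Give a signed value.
-3

Distance in frame 1: 8. Distance in frame 2: 5.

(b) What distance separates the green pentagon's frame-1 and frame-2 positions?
4

The green pentagon moved from (12, 18) to (8, 17), a distance of √(4² + 1²) ≈ 4.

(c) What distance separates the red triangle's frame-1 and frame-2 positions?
4

The red triangle moved from (5, 9) to (7, 13), a distance of √(2² + 4²) ≈ 4.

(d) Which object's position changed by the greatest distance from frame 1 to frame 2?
the green star

(moved 6; next 4)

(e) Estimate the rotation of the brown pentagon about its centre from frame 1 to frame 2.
23° counter-clockwise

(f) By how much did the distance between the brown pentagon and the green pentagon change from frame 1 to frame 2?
-3

Distance in frame 1: 14. Distance in frame 2: 11.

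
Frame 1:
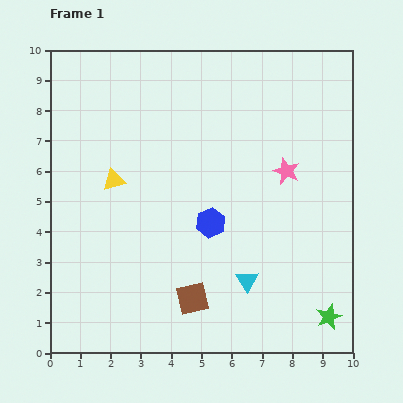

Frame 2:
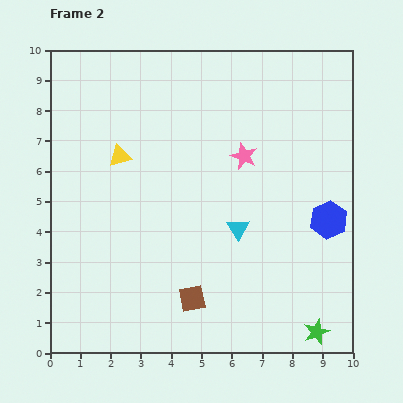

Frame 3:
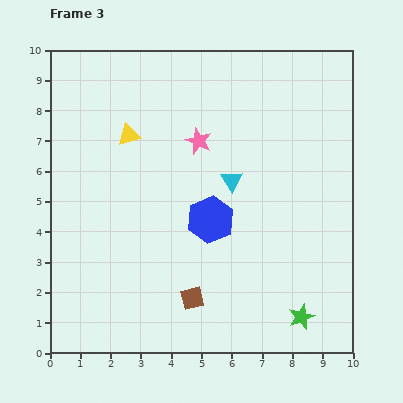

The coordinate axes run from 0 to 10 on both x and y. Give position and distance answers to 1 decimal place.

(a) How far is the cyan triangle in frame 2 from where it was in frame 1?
1.7

The cyan triangle moved from (6.5, 2.4) to (6.2, 4.1), a distance of √(0.3² + 1.7²) ≈ 1.7.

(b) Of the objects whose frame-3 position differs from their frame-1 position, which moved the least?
the blue hexagon

(moved 0.1)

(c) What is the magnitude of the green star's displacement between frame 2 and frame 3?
0.7

The green star moved from (8.8, 0.7) to (8.3, 1.2), a distance of √(0.5² + 0.5²) ≈ 0.7.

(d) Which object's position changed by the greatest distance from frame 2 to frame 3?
the blue hexagon

(moved 3.9; next 1.6)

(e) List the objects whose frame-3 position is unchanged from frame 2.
the brown square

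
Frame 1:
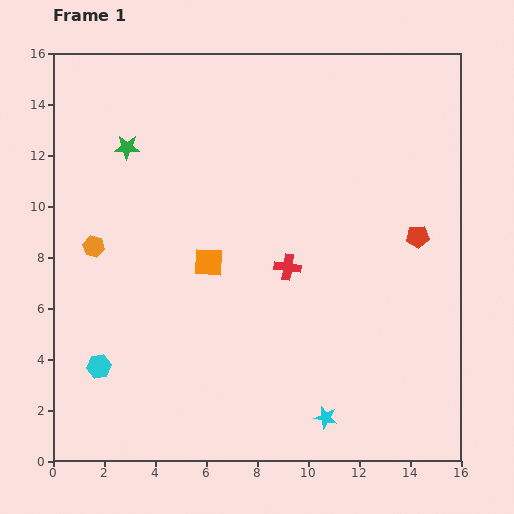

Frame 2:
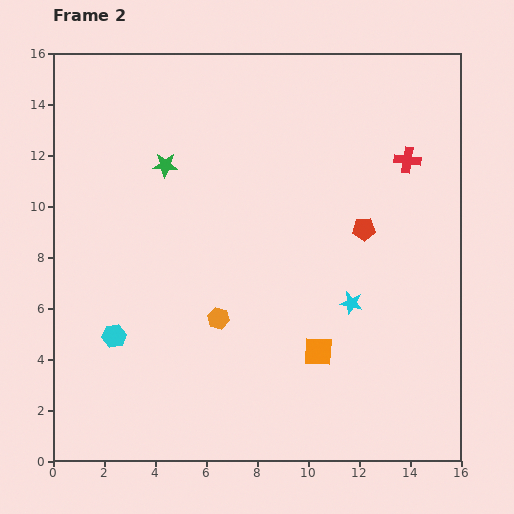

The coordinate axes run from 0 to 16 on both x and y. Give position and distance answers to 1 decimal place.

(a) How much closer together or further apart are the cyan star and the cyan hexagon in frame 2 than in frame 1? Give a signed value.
+0.3

Distance in frame 1: 9.1. Distance in frame 2: 9.4.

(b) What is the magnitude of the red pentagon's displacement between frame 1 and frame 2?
2.1

The red pentagon moved from (14.3, 8.8) to (12.2, 9.1), a distance of √(2.1² + 0.3²) ≈ 2.1.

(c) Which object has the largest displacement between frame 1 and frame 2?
the red cross

(moved 6.3; next 5.6)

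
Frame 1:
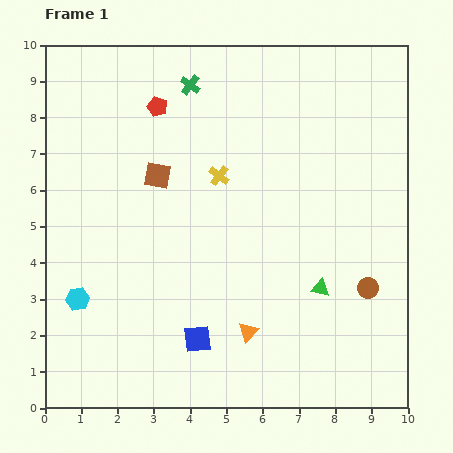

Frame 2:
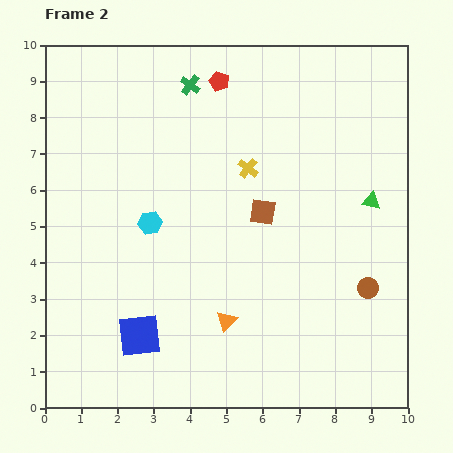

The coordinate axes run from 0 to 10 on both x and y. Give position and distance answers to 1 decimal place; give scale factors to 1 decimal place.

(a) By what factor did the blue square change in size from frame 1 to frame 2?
1.5×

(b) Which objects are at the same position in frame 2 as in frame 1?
the brown circle, the green cross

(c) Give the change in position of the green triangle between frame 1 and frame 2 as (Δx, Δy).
(1.4, 2.4)

The green triangle was at (7.6, 3.3) in frame 1 and (9.0, 5.7) in frame 2.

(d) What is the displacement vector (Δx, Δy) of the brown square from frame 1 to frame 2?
(2.9, -1.0)

The brown square was at (3.1, 6.4) in frame 1 and (6.0, 5.4) in frame 2.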